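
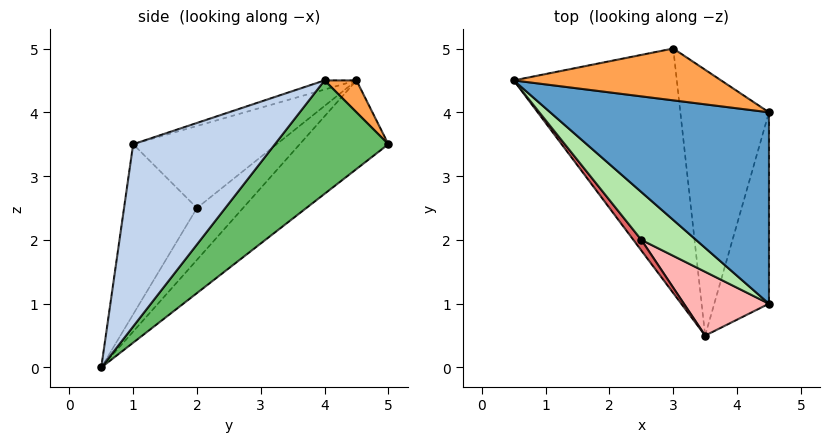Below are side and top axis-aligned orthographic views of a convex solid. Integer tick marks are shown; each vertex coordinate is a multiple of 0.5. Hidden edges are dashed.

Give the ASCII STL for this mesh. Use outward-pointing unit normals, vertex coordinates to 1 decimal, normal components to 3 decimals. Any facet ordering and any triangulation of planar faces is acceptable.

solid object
 facet normal -0.039 -0.316 0.948
  outer loop
   vertex 4.5 4.0 4.5
   vertex 0.5 4.5 4.5
   vertex 4.5 1.0 3.5
  endloop
 endfacet
 facet normal 0.953 0.095 -0.286
  outer loop
   vertex 3.5 0.5 0.0
   vertex 4.5 4.0 4.5
   vertex 4.5 1.0 3.5
  endloop
 endfacet
 facet normal 0.097 0.772 0.628
  outer loop
   vertex 3.0 5.0 3.5
   vertex 0.5 4.5 4.5
   vertex 4.5 4.0 4.5
  endloop
 endfacet
 facet normal -0.404 0.533 -0.743
  outer loop
   vertex 3.0 5.0 3.5
   vertex 3.5 0.5 0.0
   vertex 0.5 4.5 4.5
  endloop
 endfacet
 facet normal 0.686 0.493 -0.536
  outer loop
   vertex 3.0 5.0 3.5
   vertex 4.5 4.0 4.5
   vertex 3.5 0.5 0.0
  endloop
 endfacet
 facet normal -0.557 -0.743 0.371
  outer loop
   vertex 2.5 2.0 2.5
   vertex 4.5 1.0 3.5
   vertex 0.5 4.5 4.5
  endloop
 endfacet
 facet normal -0.730 -0.674 0.112
  outer loop
   vertex 2.5 2.0 2.5
   vertex 0.5 4.5 4.5
   vertex 3.5 0.5 0.0
  endloop
 endfacet
 facet normal -0.535 -0.802 0.267
  outer loop
   vertex 2.5 2.0 2.5
   vertex 3.5 0.5 0.0
   vertex 4.5 1.0 3.5
  endloop
 endfacet
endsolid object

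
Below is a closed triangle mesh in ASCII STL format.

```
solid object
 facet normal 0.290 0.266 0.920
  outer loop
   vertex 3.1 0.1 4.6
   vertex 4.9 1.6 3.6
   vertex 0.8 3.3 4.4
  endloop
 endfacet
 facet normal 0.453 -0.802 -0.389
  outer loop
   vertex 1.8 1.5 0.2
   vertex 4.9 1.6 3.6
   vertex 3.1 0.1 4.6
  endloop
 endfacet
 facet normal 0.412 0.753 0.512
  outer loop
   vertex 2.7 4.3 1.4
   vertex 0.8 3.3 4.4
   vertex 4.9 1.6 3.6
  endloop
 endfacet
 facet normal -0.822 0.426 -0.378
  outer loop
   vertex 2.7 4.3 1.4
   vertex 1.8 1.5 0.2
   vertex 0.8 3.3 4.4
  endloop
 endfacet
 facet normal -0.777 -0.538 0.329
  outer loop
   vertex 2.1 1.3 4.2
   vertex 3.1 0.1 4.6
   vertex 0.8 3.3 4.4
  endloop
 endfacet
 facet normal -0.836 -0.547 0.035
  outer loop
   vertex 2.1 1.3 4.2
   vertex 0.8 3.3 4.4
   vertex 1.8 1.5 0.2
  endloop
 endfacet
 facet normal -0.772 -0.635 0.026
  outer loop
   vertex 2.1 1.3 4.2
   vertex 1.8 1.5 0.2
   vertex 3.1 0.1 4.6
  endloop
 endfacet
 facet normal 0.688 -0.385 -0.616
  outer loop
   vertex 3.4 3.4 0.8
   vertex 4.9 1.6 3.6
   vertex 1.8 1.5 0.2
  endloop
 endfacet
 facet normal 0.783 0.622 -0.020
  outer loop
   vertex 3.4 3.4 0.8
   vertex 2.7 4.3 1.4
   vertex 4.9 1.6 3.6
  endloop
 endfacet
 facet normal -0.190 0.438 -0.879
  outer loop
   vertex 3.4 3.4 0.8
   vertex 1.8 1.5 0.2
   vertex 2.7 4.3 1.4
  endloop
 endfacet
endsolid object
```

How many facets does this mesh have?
10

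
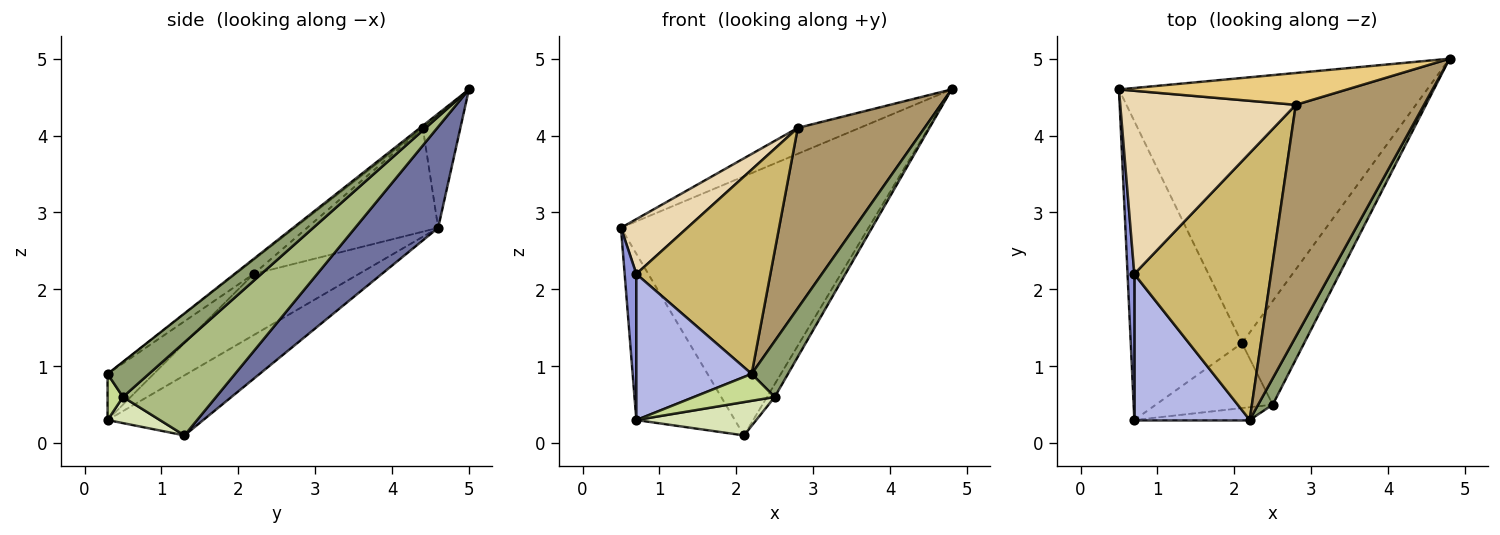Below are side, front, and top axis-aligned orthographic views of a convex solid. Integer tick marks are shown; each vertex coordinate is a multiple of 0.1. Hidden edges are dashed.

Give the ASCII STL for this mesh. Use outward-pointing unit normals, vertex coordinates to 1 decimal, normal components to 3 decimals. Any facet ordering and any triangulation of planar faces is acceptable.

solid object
 facet normal 0.228 0.680 -0.696
  outer loop
   vertex 2.1 1.3 0.1
   vertex 0.5 4.6 2.8
   vertex 4.8 5.0 4.6
  endloop
 endfacet
 facet normal -0.427 0.440 -0.790
  outer loop
   vertex 0.7 0.3 0.3
   vertex 0.5 4.6 2.8
   vertex 2.1 1.3 0.1
  endloop
 endfacet
 facet normal -0.988 -0.110 0.110
  outer loop
   vertex 0.7 2.2 2.2
   vertex 0.5 4.6 2.8
   vertex 0.7 0.3 0.3
  endloop
 endfacet
 facet normal -0.272 -0.680 0.680
  outer loop
   vertex 0.7 2.2 2.2
   vertex 0.7 0.3 0.3
   vertex 2.2 0.3 0.9
  endloop
 endfacet
 facet normal 0.717 -0.630 0.297
  outer loop
   vertex 2.5 0.5 0.6
   vertex 4.8 5.0 4.6
   vertex 2.2 0.3 0.9
  endloop
 endfacet
 facet normal 0.830 0.069 -0.554
  outer loop
   vertex 2.5 0.5 0.6
   vertex 2.1 1.3 0.1
   vertex 4.8 5.0 4.6
  endloop
 endfacet
 facet normal 0.169 -0.890 -0.424
  outer loop
   vertex 2.5 0.5 0.6
   vertex 2.2 0.3 0.9
   vertex 0.7 0.3 0.3
  endloop
 endfacet
 facet normal 0.195 -0.448 -0.873
  outer loop
   vertex 2.5 0.5 0.6
   vertex 0.7 0.3 0.3
   vertex 2.1 1.3 0.1
  endloop
 endfacet
 facet normal -0.013 -0.614 0.789
  outer loop
   vertex 2.8 4.4 4.1
   vertex 2.2 0.3 0.9
   vertex 4.8 5.0 4.6
  endloop
 endfacet
 facet normal -0.081 -0.606 0.791
  outer loop
   vertex 2.8 4.4 4.1
   vertex 0.7 2.2 2.2
   vertex 2.2 0.3 0.9
  endloop
 endfacet
 facet normal -0.358 0.590 0.724
  outer loop
   vertex 2.8 4.4 4.1
   vertex 4.8 5.0 4.6
   vertex 0.5 4.6 2.8
  endloop
 endfacet
 facet normal -0.493 -0.249 0.834
  outer loop
   vertex 2.8 4.4 4.1
   vertex 0.5 4.6 2.8
   vertex 0.7 2.2 2.2
  endloop
 endfacet
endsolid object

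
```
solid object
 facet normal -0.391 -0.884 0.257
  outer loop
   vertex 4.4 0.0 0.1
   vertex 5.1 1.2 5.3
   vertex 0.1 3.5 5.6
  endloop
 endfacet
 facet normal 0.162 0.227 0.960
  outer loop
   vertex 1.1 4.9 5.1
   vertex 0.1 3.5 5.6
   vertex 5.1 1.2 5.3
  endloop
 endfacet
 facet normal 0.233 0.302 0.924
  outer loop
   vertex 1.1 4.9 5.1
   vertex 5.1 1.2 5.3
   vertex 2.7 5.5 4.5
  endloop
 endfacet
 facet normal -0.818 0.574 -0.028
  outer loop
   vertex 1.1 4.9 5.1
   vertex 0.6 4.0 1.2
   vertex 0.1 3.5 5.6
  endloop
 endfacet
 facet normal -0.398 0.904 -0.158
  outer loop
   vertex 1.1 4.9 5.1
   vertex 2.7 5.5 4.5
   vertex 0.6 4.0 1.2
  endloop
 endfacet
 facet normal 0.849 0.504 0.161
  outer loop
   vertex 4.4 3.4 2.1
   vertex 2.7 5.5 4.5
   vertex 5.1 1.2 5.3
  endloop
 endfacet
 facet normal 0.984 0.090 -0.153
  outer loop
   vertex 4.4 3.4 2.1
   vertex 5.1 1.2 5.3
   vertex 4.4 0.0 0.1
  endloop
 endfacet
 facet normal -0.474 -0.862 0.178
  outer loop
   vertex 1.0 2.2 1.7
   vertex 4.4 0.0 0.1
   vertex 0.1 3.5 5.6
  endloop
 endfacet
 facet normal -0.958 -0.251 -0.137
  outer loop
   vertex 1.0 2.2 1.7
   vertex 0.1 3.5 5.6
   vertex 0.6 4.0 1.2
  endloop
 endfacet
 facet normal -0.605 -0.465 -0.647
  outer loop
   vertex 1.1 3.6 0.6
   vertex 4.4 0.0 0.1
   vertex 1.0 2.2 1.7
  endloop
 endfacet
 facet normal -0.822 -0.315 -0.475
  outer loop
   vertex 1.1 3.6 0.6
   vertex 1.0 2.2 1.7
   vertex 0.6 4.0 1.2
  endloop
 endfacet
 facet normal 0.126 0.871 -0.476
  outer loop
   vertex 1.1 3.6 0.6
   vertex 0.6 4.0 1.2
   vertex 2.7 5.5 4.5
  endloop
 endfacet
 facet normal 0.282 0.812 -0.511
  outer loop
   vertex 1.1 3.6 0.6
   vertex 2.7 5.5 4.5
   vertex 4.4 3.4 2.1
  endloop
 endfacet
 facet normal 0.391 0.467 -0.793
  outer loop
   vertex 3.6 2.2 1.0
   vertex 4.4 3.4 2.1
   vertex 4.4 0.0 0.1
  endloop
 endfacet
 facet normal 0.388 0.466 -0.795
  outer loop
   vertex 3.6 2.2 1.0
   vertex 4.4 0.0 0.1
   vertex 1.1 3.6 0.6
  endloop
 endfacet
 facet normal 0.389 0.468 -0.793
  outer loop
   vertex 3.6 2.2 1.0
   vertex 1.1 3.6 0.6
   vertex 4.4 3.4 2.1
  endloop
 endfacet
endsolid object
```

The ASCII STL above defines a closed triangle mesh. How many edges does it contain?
24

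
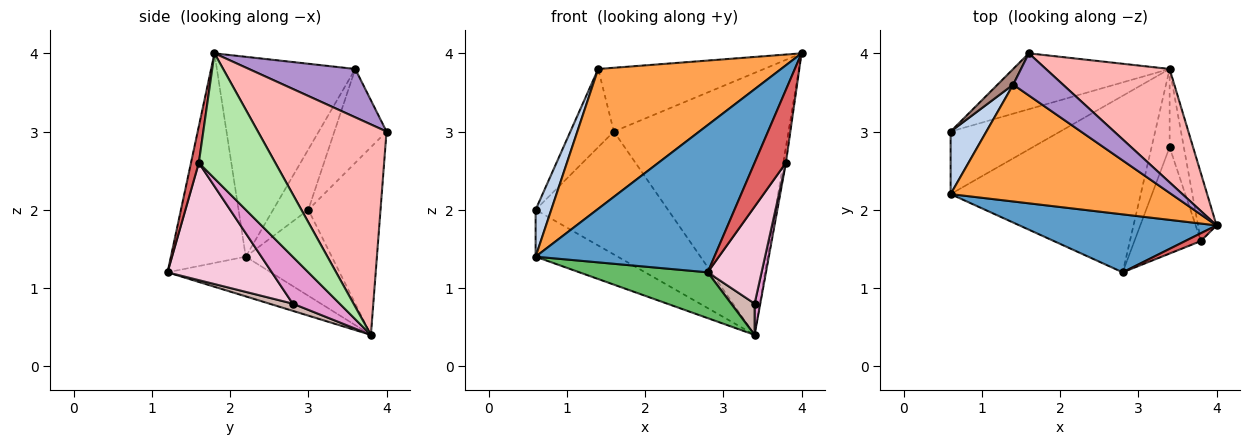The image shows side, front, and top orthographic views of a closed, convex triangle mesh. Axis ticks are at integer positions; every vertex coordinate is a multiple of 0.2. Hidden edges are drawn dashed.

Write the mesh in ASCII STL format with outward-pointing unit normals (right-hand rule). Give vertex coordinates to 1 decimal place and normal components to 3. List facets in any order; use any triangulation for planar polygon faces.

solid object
 facet normal -0.363 -0.867 0.341
  outer loop
   vertex 0.6 2.2 1.4
   vertex 2.8 1.2 1.2
   vertex 4.0 1.8 4.0
  endloop
 endfacet
 facet normal -0.804 -0.357 0.476
  outer loop
   vertex 0.6 2.2 1.4
   vertex 1.4 3.6 3.8
   vertex 0.6 3.0 2.0
  endloop
 endfacet
 facet normal -0.502 -0.664 0.554
  outer loop
   vertex 0.6 2.2 1.4
   vertex 4.0 1.8 4.0
   vertex 1.4 3.6 3.8
  endloop
 endfacet
 facet normal -0.532 0.508 -0.677
  outer loop
   vertex 0.6 2.2 1.4
   vertex 0.6 3.0 2.0
   vertex 3.4 3.8 0.4
  endloop
 endfacet
 facet normal -0.198 -0.246 -0.949
  outer loop
   vertex 0.6 2.2 1.4
   vertex 3.4 3.8 0.4
   vertex 2.8 1.2 1.2
  endloop
 endfacet
 facet normal 0.989 0.034 -0.146
  outer loop
   vertex 3.8 1.6 2.6
   vertex 3.4 3.8 0.4
   vertex 4.0 1.8 4.0
  endloop
 endfacet
 facet normal 0.241 -0.965 0.103
  outer loop
   vertex 3.8 1.6 2.6
   vertex 4.0 1.8 4.0
   vertex 2.8 1.2 1.2
  endloop
 endfacet
 facet normal 0.560 0.760 0.329
  outer loop
   vertex 1.6 4.0 3.0
   vertex 4.0 1.8 4.0
   vertex 3.4 3.8 0.4
  endloop
 endfacet
 facet normal 0.472 0.736 0.486
  outer loop
   vertex 1.6 4.0 3.0
   vertex 1.4 3.6 3.8
   vertex 4.0 1.8 4.0
  endloop
 endfacet
 facet normal -0.445 0.815 -0.371
  outer loop
   vertex 1.6 4.0 3.0
   vertex 3.4 3.8 0.4
   vertex 0.6 3.0 2.0
  endloop
 endfacet
 facet normal -0.762 0.635 0.127
  outer loop
   vertex 1.6 4.0 3.0
   vertex 0.6 3.0 2.0
   vertex 1.4 3.6 3.8
  endloop
 endfacet
 facet normal 0.348 -0.348 -0.870
  outer loop
   vertex 3.4 2.8 0.8
   vertex 2.8 1.2 1.2
   vertex 3.4 3.8 0.4
  endloop
 endfacet
 facet normal 0.951 -0.115 -0.288
  outer loop
   vertex 3.4 2.8 0.8
   vertex 3.4 3.8 0.4
   vertex 3.8 1.6 2.6
  endloop
 endfacet
 facet normal 0.794 -0.410 -0.450
  outer loop
   vertex 3.4 2.8 0.8
   vertex 3.8 1.6 2.6
   vertex 2.8 1.2 1.2
  endloop
 endfacet
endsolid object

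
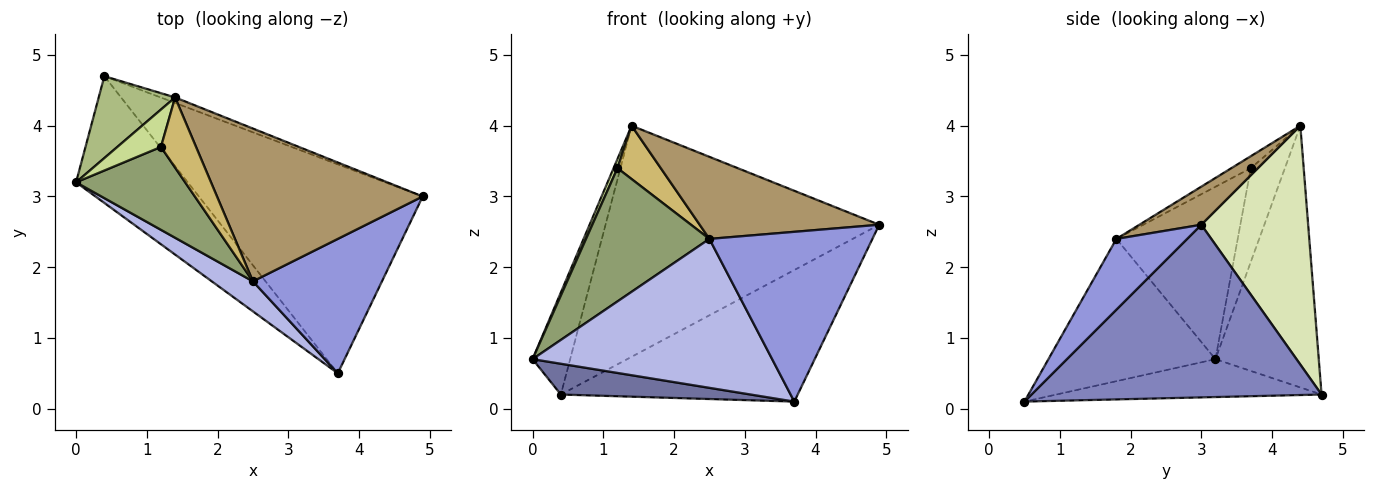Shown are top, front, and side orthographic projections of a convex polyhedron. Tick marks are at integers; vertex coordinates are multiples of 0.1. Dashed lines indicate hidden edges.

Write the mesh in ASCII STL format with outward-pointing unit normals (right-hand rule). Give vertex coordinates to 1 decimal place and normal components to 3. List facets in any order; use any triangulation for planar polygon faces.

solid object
 facet normal -0.313 -0.224 -0.923
  outer loop
   vertex 0.4 4.7 0.2
   vertex 3.7 0.5 0.1
   vertex 0.0 3.2 0.7
  endloop
 endfacet
 facet normal 0.547 0.446 -0.709
  outer loop
   vertex 0.4 4.7 0.2
   vertex 4.9 3.0 2.6
   vertex 3.7 0.5 0.1
  endloop
 endfacet
 facet normal 0.322 -0.742 0.588
  outer loop
   vertex 2.5 1.8 2.4
   vertex 3.7 0.5 0.1
   vertex 4.9 3.0 2.6
  endloop
 endfacet
 facet normal -0.564 -0.809 0.163
  outer loop
   vertex 2.5 1.8 2.4
   vertex 0.0 3.2 0.7
   vertex 3.7 0.5 0.1
  endloop
 endfacet
 facet normal -0.641 -0.652 0.406
  outer loop
   vertex 2.5 1.8 2.4
   vertex 1.2 3.7 3.4
   vertex 0.0 3.2 0.7
  endloop
 endfacet
 facet normal -0.906 0.330 0.265
  outer loop
   vertex 1.4 4.4 4.0
   vertex 0.4 4.7 0.2
   vertex 0.0 3.2 0.7
  endloop
 endfacet
 facet normal -0.902 -0.102 0.420
  outer loop
   vertex 1.4 4.4 4.0
   vertex 0.0 3.2 0.7
   vertex 1.2 3.7 3.4
  endloop
 endfacet
 facet normal 0.364 0.931 -0.022
  outer loop
   vertex 1.4 4.4 4.0
   vertex 4.9 3.0 2.6
   vertex 0.4 4.7 0.2
  endloop
 endfacet
 facet normal 0.161 -0.467 0.869
  outer loop
   vertex 1.4 4.4 4.0
   vertex 2.5 1.8 2.4
   vertex 4.9 3.0 2.6
  endloop
 endfacet
 facet normal -0.262 -0.584 0.768
  outer loop
   vertex 1.4 4.4 4.0
   vertex 1.2 3.7 3.4
   vertex 2.5 1.8 2.4
  endloop
 endfacet
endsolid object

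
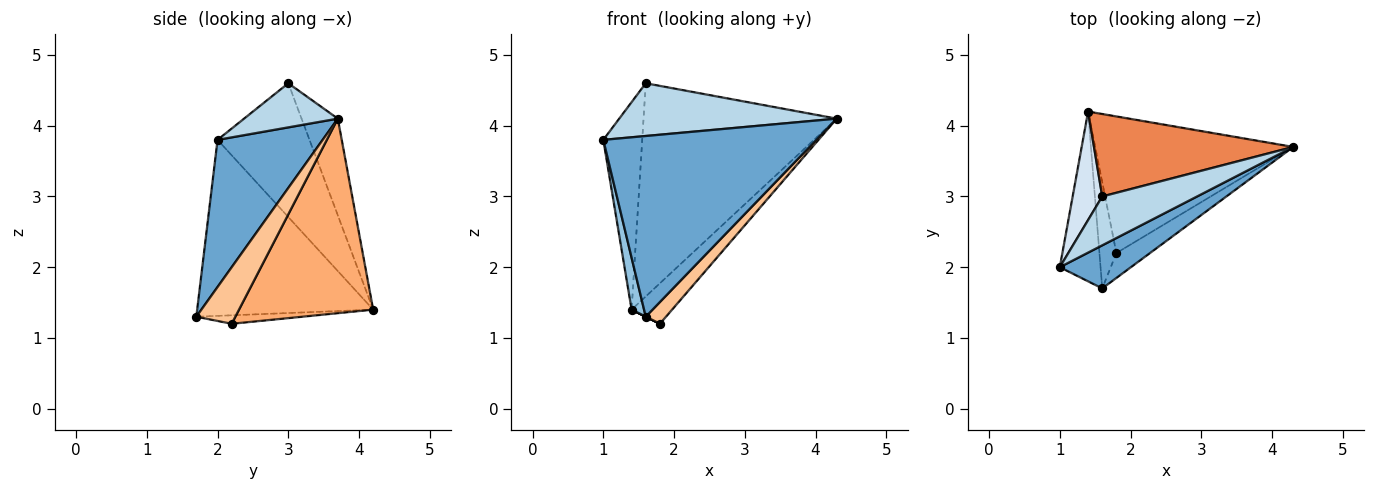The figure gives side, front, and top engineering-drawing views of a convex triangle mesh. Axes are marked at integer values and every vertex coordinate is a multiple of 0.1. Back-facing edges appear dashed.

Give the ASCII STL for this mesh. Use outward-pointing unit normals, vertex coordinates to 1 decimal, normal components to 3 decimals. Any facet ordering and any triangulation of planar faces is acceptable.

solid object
 facet normal 0.433 -0.877 0.209
  outer loop
   vertex 1.6 1.7 1.3
   vertex 4.3 3.7 4.1
   vertex 1.0 2.0 3.8
  endloop
 endfacet
 facet normal -0.972 -0.069 -0.225
  outer loop
   vertex 1.6 1.7 1.3
   vertex 1.0 2.0 3.8
   vertex 1.4 4.2 1.4
  endloop
 endfacet
 facet normal 0.301 -0.699 0.648
  outer loop
   vertex 1.6 3.0 4.6
   vertex 1.0 2.0 3.8
   vertex 4.3 3.7 4.1
  endloop
 endfacet
 facet normal -0.902 0.382 0.200
  outer loop
   vertex 1.6 3.0 4.6
   vertex 1.4 4.2 1.4
   vertex 1.0 2.0 3.8
  endloop
 endfacet
 facet normal -0.172 0.919 0.355
  outer loop
   vertex 1.6 3.0 4.6
   vertex 4.3 3.7 4.1
   vertex 1.4 4.2 1.4
  endloop
 endfacet
 facet normal 0.686 0.207 -0.698
  outer loop
   vertex 1.8 2.2 1.2
   vertex 1.4 4.2 1.4
   vertex 4.3 3.7 4.1
  endloop
 endfacet
 facet normal 0.785 -0.407 -0.466
  outer loop
   vertex 1.8 2.2 1.2
   vertex 4.3 3.7 4.1
   vertex 1.6 1.7 1.3
  endloop
 endfacet
 facet normal -0.447 0.000 -0.894
  outer loop
   vertex 1.8 2.2 1.2
   vertex 1.6 1.7 1.3
   vertex 1.4 4.2 1.4
  endloop
 endfacet
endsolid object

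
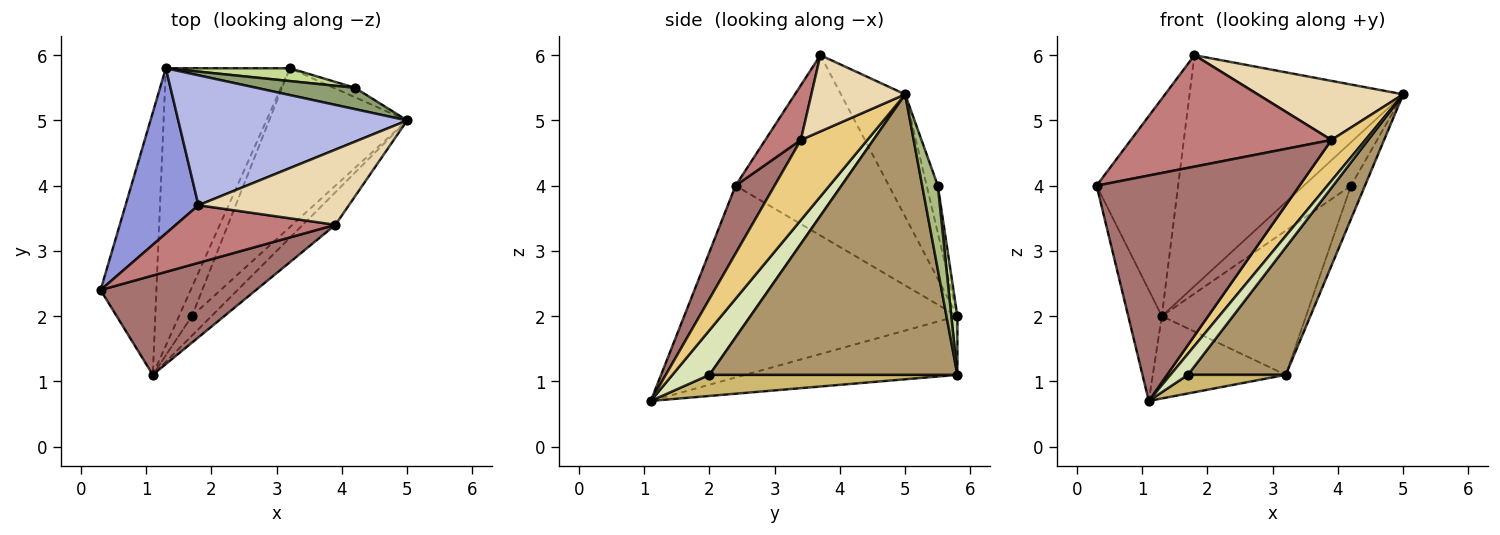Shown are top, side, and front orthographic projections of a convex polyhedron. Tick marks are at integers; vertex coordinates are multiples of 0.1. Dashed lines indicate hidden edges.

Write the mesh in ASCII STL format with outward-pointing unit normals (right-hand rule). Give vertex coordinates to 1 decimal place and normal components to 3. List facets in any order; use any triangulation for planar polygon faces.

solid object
 facet normal -0.954 0.117 -0.277
  outer loop
   vertex 1.1 1.1 0.7
   vertex 0.3 2.4 4.0
   vertex 1.3 5.8 2.0
  endloop
 endfacet
 facet normal -0.413 0.259 -0.873
  outer loop
   vertex 3.2 5.8 1.1
   vertex 1.1 1.1 0.7
   vertex 1.3 5.8 2.0
  endloop
 endfacet
 facet normal -0.832 0.442 0.336
  outer loop
   vertex 1.8 3.7 6.0
   vertex 1.3 5.8 2.0
   vertex 0.3 2.4 4.0
  endloop
 endfacet
 facet normal -0.254 0.843 0.474
  outer loop
   vertex 1.8 3.7 6.0
   vertex 5.0 5.0 5.4
   vertex 1.3 5.8 2.0
  endloop
 endfacet
 facet normal -0.207 0.878 0.432
  outer loop
   vertex 4.2 5.5 4.0
   vertex 1.3 5.8 2.0
   vertex 5.0 5.0 5.4
  endloop
 endfacet
 facet normal 0.733 0.655 -0.185
  outer loop
   vertex 4.2 5.5 4.0
   vertex 5.0 5.0 5.4
   vertex 3.2 5.8 1.1
  endloop
 endfacet
 facet normal 0.042 0.995 0.088
  outer loop
   vertex 4.2 5.5 4.0
   vertex 3.2 5.8 1.1
   vertex 1.3 5.8 2.0
  endloop
 endfacet
 facet normal 0.841 -0.397 -0.368
  outer loop
   vertex 1.7 2.0 1.1
   vertex 5.0 5.0 5.4
   vertex 1.1 1.1 0.7
  endloop
 endfacet
 facet normal 0.846 -0.334 -0.416
  outer loop
   vertex 1.7 2.0 1.1
   vertex 3.2 5.8 1.1
   vertex 5.0 5.0 5.4
  endloop
 endfacet
 facet normal 0.808 -0.319 -0.495
  outer loop
   vertex 1.7 2.0 1.1
   vertex 1.1 1.1 0.7
   vertex 3.2 5.8 1.1
  endloop
 endfacet
 facet normal 0.838 -0.427 -0.341
  outer loop
   vertex 3.9 3.4 4.7
   vertex 1.1 1.1 0.7
   vertex 5.0 5.0 5.4
  endloop
 endfacet
 facet normal 0.370 -0.574 0.730
  outer loop
   vertex 3.9 3.4 4.7
   vertex 5.0 5.0 5.4
   vertex 1.8 3.7 6.0
  endloop
 endfacet
 facet normal 0.173 -0.901 0.397
  outer loop
   vertex 3.9 3.4 4.7
   vertex 0.3 2.4 4.0
   vertex 1.1 1.1 0.7
  endloop
 endfacet
 facet normal 0.156 -0.877 0.454
  outer loop
   vertex 3.9 3.4 4.7
   vertex 1.8 3.7 6.0
   vertex 0.3 2.4 4.0
  endloop
 endfacet
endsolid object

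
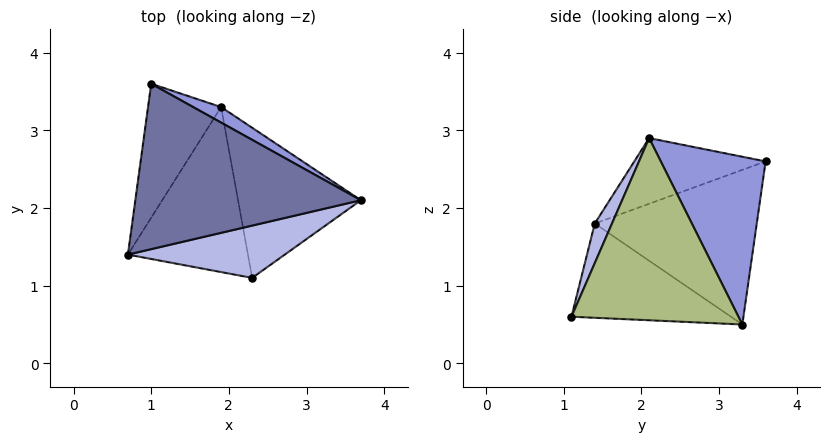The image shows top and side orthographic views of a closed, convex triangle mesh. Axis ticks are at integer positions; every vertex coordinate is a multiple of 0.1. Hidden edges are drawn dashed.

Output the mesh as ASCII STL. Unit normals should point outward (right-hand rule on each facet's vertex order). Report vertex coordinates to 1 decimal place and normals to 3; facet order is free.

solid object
 facet normal -0.267 -0.297 0.917
  outer loop
   vertex 1.0 3.6 2.6
   vertex 0.7 1.4 1.8
   vertex 3.7 2.1 2.9
  endloop
 endfacet
 facet normal -0.871 0.268 -0.412
  outer loop
   vertex 1.9 3.3 0.5
   vertex 0.7 1.4 1.8
   vertex 1.0 3.6 2.6
  endloop
 endfacet
 facet normal 0.477 0.875 0.080
  outer loop
   vertex 1.9 3.3 0.5
   vertex 1.0 3.6 2.6
   vertex 3.7 2.1 2.9
  endloop
 endfacet
 facet normal 0.089 -0.932 0.351
  outer loop
   vertex 2.3 1.1 0.6
   vertex 3.7 2.1 2.9
   vertex 0.7 1.4 1.8
  endloop
 endfacet
 facet normal -0.611 -0.146 -0.778
  outer loop
   vertex 2.3 1.1 0.6
   vertex 0.7 1.4 1.8
   vertex 1.9 3.3 0.5
  endloop
 endfacet
 facet normal 0.823 0.124 -0.555
  outer loop
   vertex 2.3 1.1 0.6
   vertex 1.9 3.3 0.5
   vertex 3.7 2.1 2.9
  endloop
 endfacet
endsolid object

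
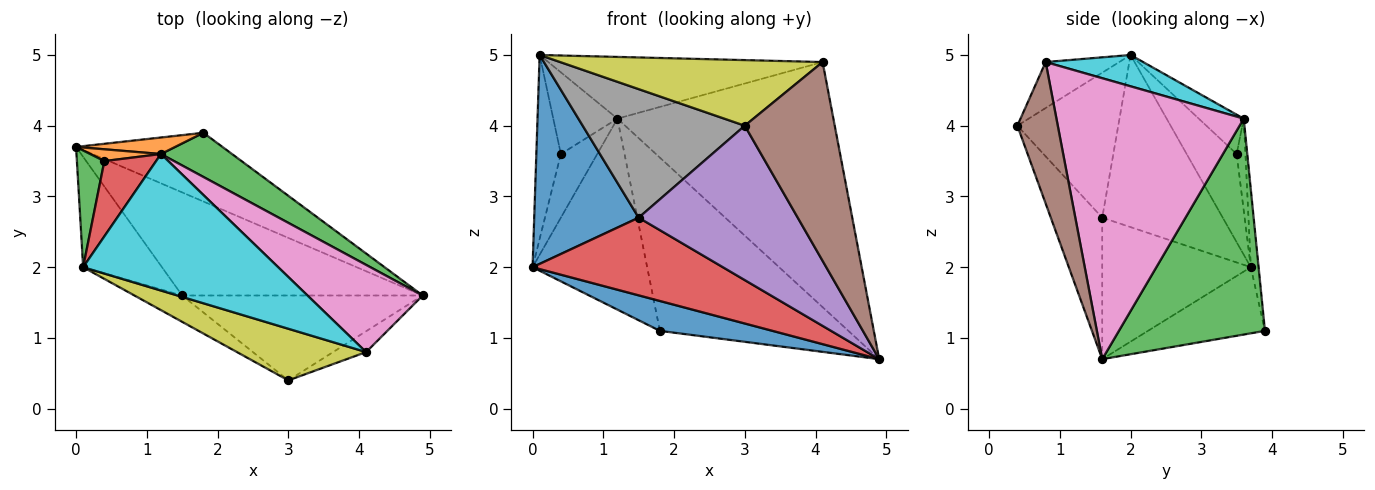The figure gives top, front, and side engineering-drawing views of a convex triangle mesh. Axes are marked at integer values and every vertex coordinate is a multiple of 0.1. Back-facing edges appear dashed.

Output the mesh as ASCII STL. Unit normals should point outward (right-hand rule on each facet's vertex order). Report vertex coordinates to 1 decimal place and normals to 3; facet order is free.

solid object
 facet normal -0.383 -0.368 -0.847
  outer loop
   vertex 1.8 3.9 1.1
   vertex 4.9 1.6 0.7
   vertex 0.0 3.7 2.0
  endloop
 endfacet
 facet normal -0.067 0.994 0.086
  outer loop
   vertex 1.2 3.6 4.1
   vertex 1.8 3.9 1.1
   vertex 0.0 3.7 2.0
  endloop
 endfacet
 facet normal 0.600 0.775 0.198
  outer loop
   vertex 1.2 3.6 4.1
   vertex 4.9 1.6 0.7
   vertex 1.8 3.9 1.1
  endloop
 endfacet
 facet normal -0.425 -0.545 -0.723
  outer loop
   vertex 1.5 1.6 2.7
   vertex 0.0 3.7 2.0
   vertex 4.9 1.6 0.7
  endloop
 endfacet
 facet normal -0.273 -0.843 -0.464
  outer loop
   vertex 1.5 1.6 2.7
   vertex 4.9 1.6 0.7
   vertex 3.0 0.4 4.0
  endloop
 endfacet
 facet normal 0.408 -0.908 -0.095
  outer loop
   vertex 4.1 0.8 4.9
   vertex 3.0 0.4 4.0
   vertex 4.9 1.6 0.7
  endloop
 endfacet
 facet normal 0.633 0.730 0.259
  outer loop
   vertex 4.1 0.8 4.9
   vertex 4.9 1.6 0.7
   vertex 1.2 3.6 4.1
  endloop
 endfacet
 facet normal -0.521 -0.836 -0.171
  outer loop
   vertex 0.1 2.0 5.0
   vertex 1.5 1.6 2.7
   vertex 3.0 0.4 4.0
  endloop
 endfacet
 facet normal -0.215 -0.767 0.604
  outer loop
   vertex 0.1 2.0 5.0
   vertex 3.0 0.4 4.0
   vertex 4.1 0.8 4.9
  endloop
 endfacet
 facet normal 0.145 0.408 0.902
  outer loop
   vertex 0.1 2.0 5.0
   vertex 4.1 0.8 4.9
   vertex 1.2 3.6 4.1
  endloop
 endfacet
 facet normal -0.714 -0.619 -0.327
  outer loop
   vertex 0.1 2.0 5.0
   vertex 0.0 3.7 2.0
   vertex 1.5 1.6 2.7
  endloop
 endfacet
 facet normal -0.230 0.957 0.177
  outer loop
   vertex 0.4 3.5 3.6
   vertex 1.2 3.6 4.1
   vertex 0.0 3.7 2.0
  endloop
 endfacet
 facet normal -0.865 0.424 0.269
  outer loop
   vertex 0.4 3.5 3.6
   vertex 0.0 3.7 2.0
   vertex 0.1 2.0 5.0
  endloop
 endfacet
 facet normal -0.458 0.654 0.602
  outer loop
   vertex 0.4 3.5 3.6
   vertex 0.1 2.0 5.0
   vertex 1.2 3.6 4.1
  endloop
 endfacet
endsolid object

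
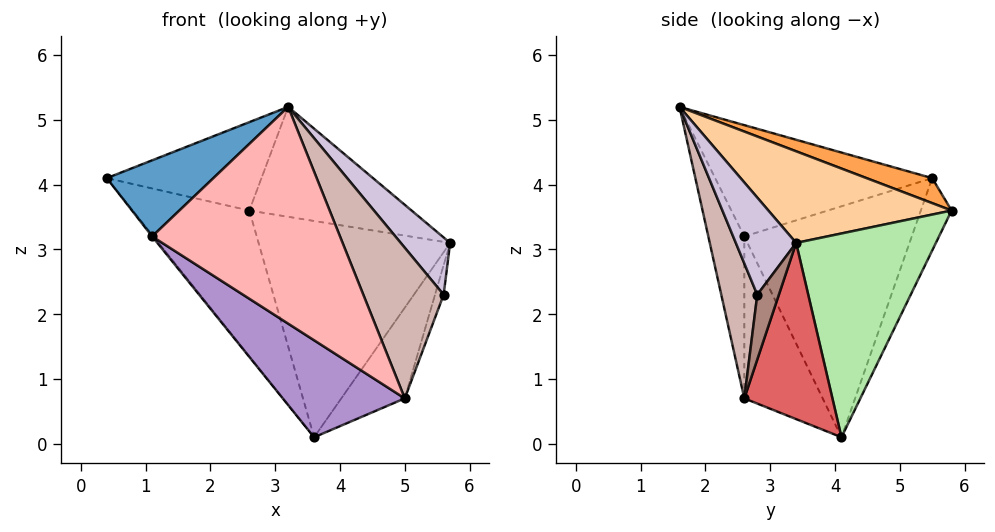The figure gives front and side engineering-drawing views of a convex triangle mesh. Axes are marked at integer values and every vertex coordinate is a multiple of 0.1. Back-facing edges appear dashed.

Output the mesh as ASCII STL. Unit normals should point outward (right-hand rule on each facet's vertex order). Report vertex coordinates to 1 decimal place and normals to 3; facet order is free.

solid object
 facet normal -0.728 -0.357 0.585
  outer loop
   vertex 1.1 2.6 3.2
   vertex 3.2 1.6 5.2
   vertex 0.4 5.5 4.1
  endloop
 endfacet
 facet normal -0.780 0.006 -0.626
  outer loop
   vertex 1.1 2.6 3.2
   vertex 0.4 5.5 4.1
   vertex 3.6 4.1 0.1
  endloop
 endfacet
 facet normal 0.157 0.371 0.915
  outer loop
   vertex 2.6 5.8 3.6
   vertex 0.4 5.5 4.1
   vertex 3.2 1.6 5.2
  endloop
 endfacet
 facet normal 0.423 0.375 0.825
  outer loop
   vertex 2.6 5.8 3.6
   vertex 3.2 1.6 5.2
   vertex 5.7 3.4 3.1
  endloop
 endfacet
 facet normal -0.224 0.850 -0.477
  outer loop
   vertex 2.6 5.8 3.6
   vertex 3.6 4.1 0.1
   vertex 0.4 5.5 4.1
  endloop
 endfacet
 facet normal 0.575 0.788 -0.219
  outer loop
   vertex 2.6 5.8 3.6
   vertex 5.7 3.4 3.1
   vertex 3.6 4.1 0.1
  endloop
 endfacet
 facet normal 0.745 0.537 -0.396
  outer loop
   vertex 5.0 2.6 0.7
   vertex 3.6 4.1 0.1
   vertex 5.7 3.4 3.1
  endloop
 endfacet
 facet normal -0.181 -0.942 -0.282
  outer loop
   vertex 5.0 2.6 0.7
   vertex 3.2 1.6 5.2
   vertex 1.1 2.6 3.2
  endloop
 endfacet
 facet normal -0.413 -0.643 -0.644
  outer loop
   vertex 5.0 2.6 0.7
   vertex 1.1 2.6 3.2
   vertex 3.6 4.1 0.1
  endloop
 endfacet
 facet normal 0.724 -0.592 0.354
  outer loop
   vertex 5.6 2.8 2.3
   vertex 5.7 3.4 3.1
   vertex 3.2 1.6 5.2
  endloop
 endfacet
 facet normal 0.864 0.345 -0.367
  outer loop
   vertex 5.6 2.8 2.3
   vertex 5.0 2.6 0.7
   vertex 5.7 3.4 3.1
  endloop
 endfacet
 facet normal 0.409 -0.912 -0.039
  outer loop
   vertex 5.6 2.8 2.3
   vertex 3.2 1.6 5.2
   vertex 5.0 2.6 0.7
  endloop
 endfacet
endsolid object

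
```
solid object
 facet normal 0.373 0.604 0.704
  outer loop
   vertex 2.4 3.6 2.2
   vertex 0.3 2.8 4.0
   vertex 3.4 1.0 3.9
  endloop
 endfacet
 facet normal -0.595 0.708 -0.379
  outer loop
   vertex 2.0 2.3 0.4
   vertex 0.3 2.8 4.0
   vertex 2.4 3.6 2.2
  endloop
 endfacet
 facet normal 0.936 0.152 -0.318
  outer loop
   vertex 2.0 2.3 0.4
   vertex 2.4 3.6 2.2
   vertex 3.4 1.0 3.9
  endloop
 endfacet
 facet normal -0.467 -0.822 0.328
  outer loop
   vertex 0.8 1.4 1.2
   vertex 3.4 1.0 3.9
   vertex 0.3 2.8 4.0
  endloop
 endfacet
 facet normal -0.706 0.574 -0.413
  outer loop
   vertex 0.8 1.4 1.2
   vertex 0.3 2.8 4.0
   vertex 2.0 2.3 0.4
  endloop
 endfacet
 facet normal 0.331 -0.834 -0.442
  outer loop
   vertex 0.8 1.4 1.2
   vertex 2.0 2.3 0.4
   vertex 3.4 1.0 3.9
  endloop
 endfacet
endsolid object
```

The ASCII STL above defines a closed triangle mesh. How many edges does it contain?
9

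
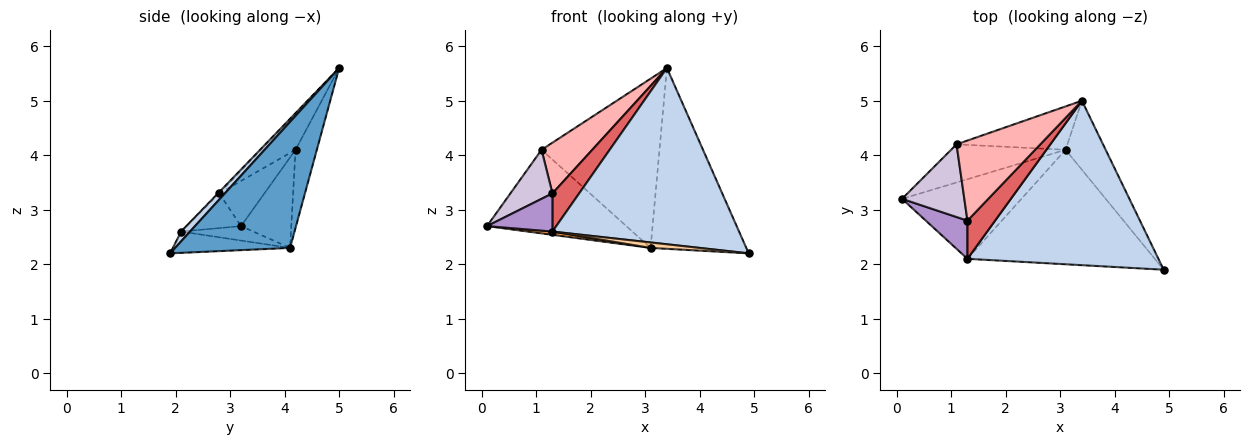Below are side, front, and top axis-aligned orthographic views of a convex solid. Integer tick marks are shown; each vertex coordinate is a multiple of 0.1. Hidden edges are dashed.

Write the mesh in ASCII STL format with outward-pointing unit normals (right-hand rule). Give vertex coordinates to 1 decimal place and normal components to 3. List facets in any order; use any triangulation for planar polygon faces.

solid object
 facet normal 0.747 0.622 -0.237
  outer loop
   vertex 3.1 4.1 2.3
   vertex 3.4 5.0 5.6
   vertex 4.9 1.9 2.2
  endloop
 endfacet
 facet normal 0.035 -0.731 0.682
  outer loop
   vertex 1.3 2.1 2.6
   vertex 4.9 1.9 2.2
   vertex 3.4 5.0 5.6
  endloop
 endfacet
 facet normal -0.120 -0.041 -0.992
  outer loop
   vertex 1.3 2.1 2.6
   vertex 0.1 3.2 2.7
   vertex 3.1 4.1 2.3
  endloop
 endfacet
 facet normal -0.113 -0.047 -0.992
  outer loop
   vertex 1.3 2.1 2.6
   vertex 3.1 4.1 2.3
   vertex 4.9 1.9 2.2
  endloop
 endfacet
 facet normal -0.312 0.864 -0.395
  outer loop
   vertex 1.1 4.2 4.1
   vertex 3.1 4.1 2.3
   vertex 0.1 3.2 2.7
  endloop
 endfacet
 facet normal -0.172 0.954 -0.245
  outer loop
   vertex 1.1 4.2 4.1
   vertex 3.4 5.0 5.6
   vertex 3.1 4.1 2.3
  endloop
 endfacet
 facet normal -0.034 -0.707 0.707
  outer loop
   vertex 1.3 2.8 3.3
   vertex 1.3 2.1 2.6
   vertex 3.4 5.0 5.6
  endloop
 endfacet
 facet normal -0.343 -0.503 0.794
  outer loop
   vertex 1.3 2.8 3.3
   vertex 3.4 5.0 5.6
   vertex 1.1 4.2 4.1
  endloop
 endfacet
 facet normal -0.508 -0.609 0.609
  outer loop
   vertex 1.3 2.8 3.3
   vertex 0.1 3.2 2.7
   vertex 1.3 2.1 2.6
  endloop
 endfacet
 facet normal -0.515 -0.480 0.710
  outer loop
   vertex 1.3 2.8 3.3
   vertex 1.1 4.2 4.1
   vertex 0.1 3.2 2.7
  endloop
 endfacet
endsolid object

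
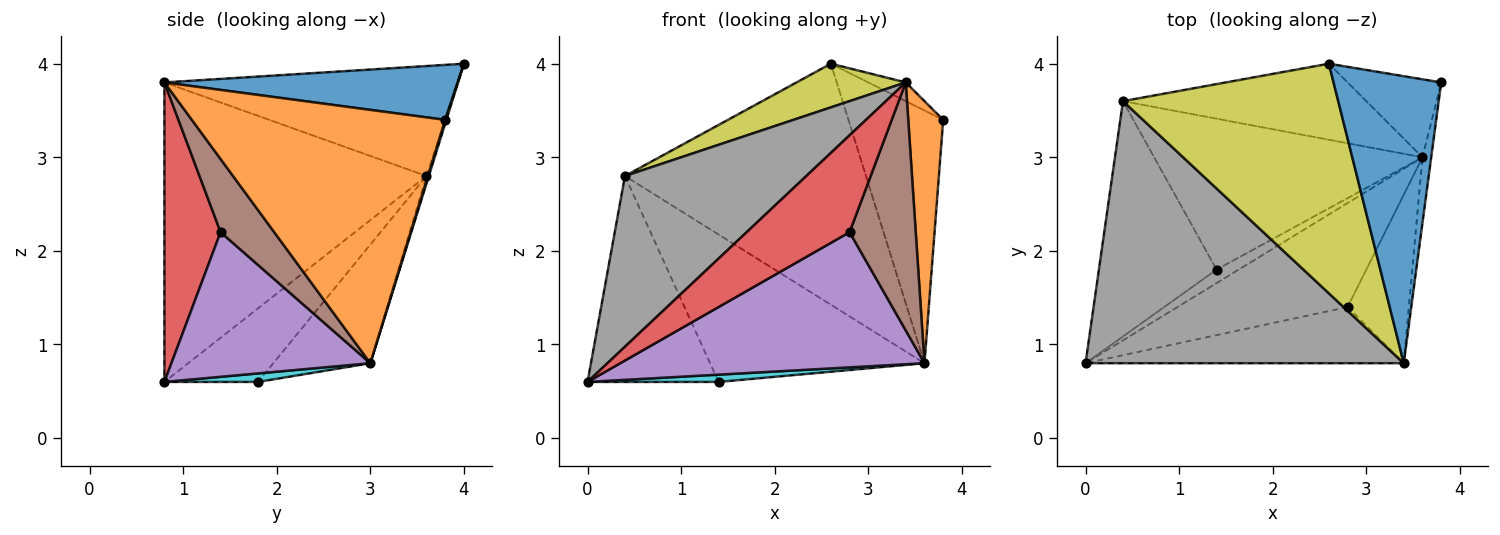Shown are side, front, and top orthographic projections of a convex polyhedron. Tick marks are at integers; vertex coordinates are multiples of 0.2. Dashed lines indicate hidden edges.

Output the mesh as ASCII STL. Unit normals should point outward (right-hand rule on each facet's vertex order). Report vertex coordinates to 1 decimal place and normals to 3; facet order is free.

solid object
 facet normal 0.454 0.058 0.889
  outer loop
   vertex 2.6 4.0 4.0
   vertex 3.4 0.8 3.8
   vertex 3.8 3.8 3.4
  endloop
 endfacet
 facet normal 0.990 -0.137 -0.034
  outer loop
   vertex 3.6 3.0 0.8
   vertex 3.8 3.8 3.4
   vertex 3.4 0.8 3.8
  endloop
 endfacet
 facet normal 0.012 0.955 -0.295
  outer loop
   vertex 3.6 3.0 0.8
   vertex 2.6 4.0 4.0
   vertex 3.8 3.8 3.4
  endloop
 endfacet
 facet normal 0.427 -0.782 -0.453
  outer loop
   vertex 2.8 1.4 2.2
   vertex 3.4 0.8 3.8
   vertex 0.0 0.8 0.6
  endloop
 endfacet
 facet normal 0.460 -0.704 -0.541
  outer loop
   vertex 2.8 1.4 2.2
   vertex 0.0 0.8 0.6
   vertex 3.6 3.0 0.8
  endloop
 endfacet
 facet normal 0.557 -0.687 -0.467
  outer loop
   vertex 2.8 1.4 2.2
   vertex 3.6 3.0 0.8
   vertex 3.4 0.8 3.8
  endloop
 endfacet
 facet normal -0.009 0.954 -0.301
  outer loop
   vertex 0.4 3.6 2.8
   vertex 2.6 4.0 4.0
   vertex 3.6 3.0 0.8
  endloop
 endfacet
 facet normal -0.619 -0.429 0.658
  outer loop
   vertex 0.4 3.6 2.8
   vertex 0.0 0.8 0.6
   vertex 3.4 0.8 3.8
  endloop
 endfacet
 facet normal -0.449 -0.167 0.878
  outer loop
   vertex 0.4 3.6 2.8
   vertex 3.4 0.8 3.8
   vertex 2.6 4.0 4.0
  endloop
 endfacet
 facet normal 0.321 -0.449 -0.834
  outer loop
   vertex 1.4 1.8 0.6
   vertex 3.6 3.0 0.8
   vertex 0.0 0.8 0.6
  endloop
 endfacet
 facet normal -0.426 0.596 -0.681
  outer loop
   vertex 1.4 1.8 0.6
   vertex 0.0 0.8 0.6
   vertex 0.4 3.6 2.8
  endloop
 endfacet
 facet normal -0.301 0.666 -0.682
  outer loop
   vertex 1.4 1.8 0.6
   vertex 0.4 3.6 2.8
   vertex 3.6 3.0 0.8
  endloop
 endfacet
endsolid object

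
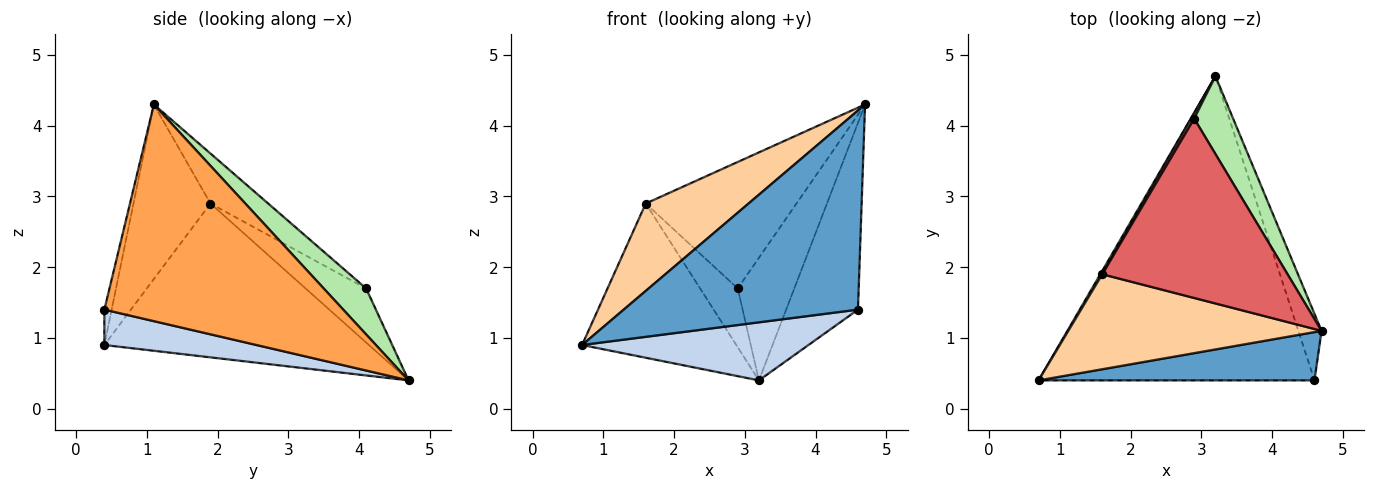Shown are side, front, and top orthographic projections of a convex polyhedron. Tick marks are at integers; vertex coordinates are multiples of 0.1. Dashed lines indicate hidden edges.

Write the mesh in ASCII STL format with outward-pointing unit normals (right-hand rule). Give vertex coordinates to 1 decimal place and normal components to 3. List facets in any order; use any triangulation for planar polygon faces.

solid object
 facet normal -0.030 -0.971 0.236
  outer loop
   vertex 4.6 0.4 1.4
   vertex 4.7 1.1 4.3
   vertex 0.7 0.4 0.9
  endloop
 endfacet
 facet normal 0.125 -0.186 -0.975
  outer loop
   vertex 4.6 0.4 1.4
   vertex 0.7 0.4 0.9
   vertex 3.2 4.7 0.4
  endloop
 endfacet
 facet normal 0.953 0.286 -0.102
  outer loop
   vertex 4.6 0.4 1.4
   vertex 3.2 4.7 0.4
   vertex 4.7 1.1 4.3
  endloop
 endfacet
 facet normal -0.452 -0.604 0.656
  outer loop
   vertex 1.6 1.9 2.9
   vertex 0.7 0.4 0.9
   vertex 4.7 1.1 4.3
  endloop
 endfacet
 facet normal -0.864 0.504 0.011
  outer loop
   vertex 1.6 1.9 2.9
   vertex 3.2 4.7 0.4
   vertex 0.7 0.4 0.9
  endloop
 endfacet
 facet normal 0.535 0.713 0.453
  outer loop
   vertex 2.9 4.1 1.7
   vertex 4.7 1.1 4.3
   vertex 3.2 4.7 0.4
  endloop
 endfacet
 facet normal -0.215 0.563 0.798
  outer loop
   vertex 2.9 4.1 1.7
   vertex 1.6 1.9 2.9
   vertex 4.7 1.1 4.3
  endloop
 endfacet
 facet normal -0.848 0.527 0.048
  outer loop
   vertex 2.9 4.1 1.7
   vertex 3.2 4.7 0.4
   vertex 1.6 1.9 2.9
  endloop
 endfacet
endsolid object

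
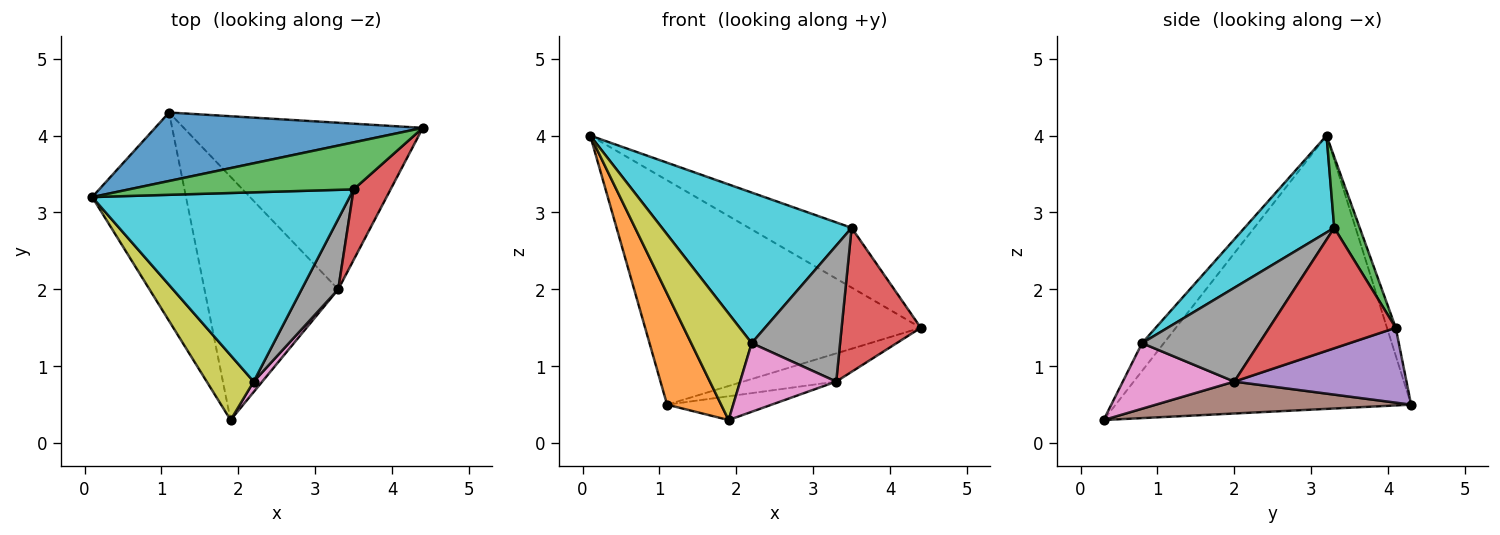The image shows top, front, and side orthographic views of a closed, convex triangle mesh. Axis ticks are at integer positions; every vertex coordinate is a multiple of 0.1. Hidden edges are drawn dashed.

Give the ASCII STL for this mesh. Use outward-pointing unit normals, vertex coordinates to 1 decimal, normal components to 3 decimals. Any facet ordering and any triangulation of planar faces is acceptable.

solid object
 facet normal -0.030 0.956 0.292
  outer loop
   vertex 1.1 4.3 0.5
   vertex 0.1 3.2 4.0
   vertex 4.4 4.1 1.5
  endloop
 endfacet
 facet normal -0.932 -0.170 -0.320
  outer loop
   vertex 1.1 4.3 0.5
   vertex 1.9 0.3 0.3
   vertex 0.1 3.2 4.0
  endloop
 endfacet
 facet normal 0.192 0.771 0.607
  outer loop
   vertex 3.5 3.3 2.8
   vertex 4.4 4.1 1.5
   vertex 0.1 3.2 4.0
  endloop
 endfacet
 facet normal 0.820 -0.514 0.252
  outer loop
   vertex 3.3 2.0 0.8
   vertex 4.4 4.1 1.5
   vertex 3.5 3.3 2.8
  endloop
 endfacet
 facet normal 0.295 0.159 -0.942
  outer loop
   vertex 3.3 2.0 0.8
   vertex 1.1 4.3 0.5
   vertex 4.4 4.1 1.5
  endloop
 endfacet
 facet normal 0.231 0.095 -0.968
  outer loop
   vertex 3.3 2.0 0.8
   vertex 1.9 0.3 0.3
   vertex 1.1 4.3 0.5
  endloop
 endfacet
 facet normal 0.754 -0.650 0.099
  outer loop
   vertex 2.2 0.8 1.3
   vertex 1.9 0.3 0.3
   vertex 3.3 2.0 0.8
  endloop
 endfacet
 facet normal 0.762 -0.575 0.297
  outer loop
   vertex 2.2 0.8 1.3
   vertex 3.3 2.0 0.8
   vertex 3.5 3.3 2.8
  endloop
 endfacet
 facet normal -0.295 -0.816 0.497
  outer loop
   vertex 2.2 0.8 1.3
   vertex 0.1 3.2 4.0
   vertex 1.9 0.3 0.3
  endloop
 endfacet
 facet normal 0.282 -0.597 0.751
  outer loop
   vertex 2.2 0.8 1.3
   vertex 3.5 3.3 2.8
   vertex 0.1 3.2 4.0
  endloop
 endfacet
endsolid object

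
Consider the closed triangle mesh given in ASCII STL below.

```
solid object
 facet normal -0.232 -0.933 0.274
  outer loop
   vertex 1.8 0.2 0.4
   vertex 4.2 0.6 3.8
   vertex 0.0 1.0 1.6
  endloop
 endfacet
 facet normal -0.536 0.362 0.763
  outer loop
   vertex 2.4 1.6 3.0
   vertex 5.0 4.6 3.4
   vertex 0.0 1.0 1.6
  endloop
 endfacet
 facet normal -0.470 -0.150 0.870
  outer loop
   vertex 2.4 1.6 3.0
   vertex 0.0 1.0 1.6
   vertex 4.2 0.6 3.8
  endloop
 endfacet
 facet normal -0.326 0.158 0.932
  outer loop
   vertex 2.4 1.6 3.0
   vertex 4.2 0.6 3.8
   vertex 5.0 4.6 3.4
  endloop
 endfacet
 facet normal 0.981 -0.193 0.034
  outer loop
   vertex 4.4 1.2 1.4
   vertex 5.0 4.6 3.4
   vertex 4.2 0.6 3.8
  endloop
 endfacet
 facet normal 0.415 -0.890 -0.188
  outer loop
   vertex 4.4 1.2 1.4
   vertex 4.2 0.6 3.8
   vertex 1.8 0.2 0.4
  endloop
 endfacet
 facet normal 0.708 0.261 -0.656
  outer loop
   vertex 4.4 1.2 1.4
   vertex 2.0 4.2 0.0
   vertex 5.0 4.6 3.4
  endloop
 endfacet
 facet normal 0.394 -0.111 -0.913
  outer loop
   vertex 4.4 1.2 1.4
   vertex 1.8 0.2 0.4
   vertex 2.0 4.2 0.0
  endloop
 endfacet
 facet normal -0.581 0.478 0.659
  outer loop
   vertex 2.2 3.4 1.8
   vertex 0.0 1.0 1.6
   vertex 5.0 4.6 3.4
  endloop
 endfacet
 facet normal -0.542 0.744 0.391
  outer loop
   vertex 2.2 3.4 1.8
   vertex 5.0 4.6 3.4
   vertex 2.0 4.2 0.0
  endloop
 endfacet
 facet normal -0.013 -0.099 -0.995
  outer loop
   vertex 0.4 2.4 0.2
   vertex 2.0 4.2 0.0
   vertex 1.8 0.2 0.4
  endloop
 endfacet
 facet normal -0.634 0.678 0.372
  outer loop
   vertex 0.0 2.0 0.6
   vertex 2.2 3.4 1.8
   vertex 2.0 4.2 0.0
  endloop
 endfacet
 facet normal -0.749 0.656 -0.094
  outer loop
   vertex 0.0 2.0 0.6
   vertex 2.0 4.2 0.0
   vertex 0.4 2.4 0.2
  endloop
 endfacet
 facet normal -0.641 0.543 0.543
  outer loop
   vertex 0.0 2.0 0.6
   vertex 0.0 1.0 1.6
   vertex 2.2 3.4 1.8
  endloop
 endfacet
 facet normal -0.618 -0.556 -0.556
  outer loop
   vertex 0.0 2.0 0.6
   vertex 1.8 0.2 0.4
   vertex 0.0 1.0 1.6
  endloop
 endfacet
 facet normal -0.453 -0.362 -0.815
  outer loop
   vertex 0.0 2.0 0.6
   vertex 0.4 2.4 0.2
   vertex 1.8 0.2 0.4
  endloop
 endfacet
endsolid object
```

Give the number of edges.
24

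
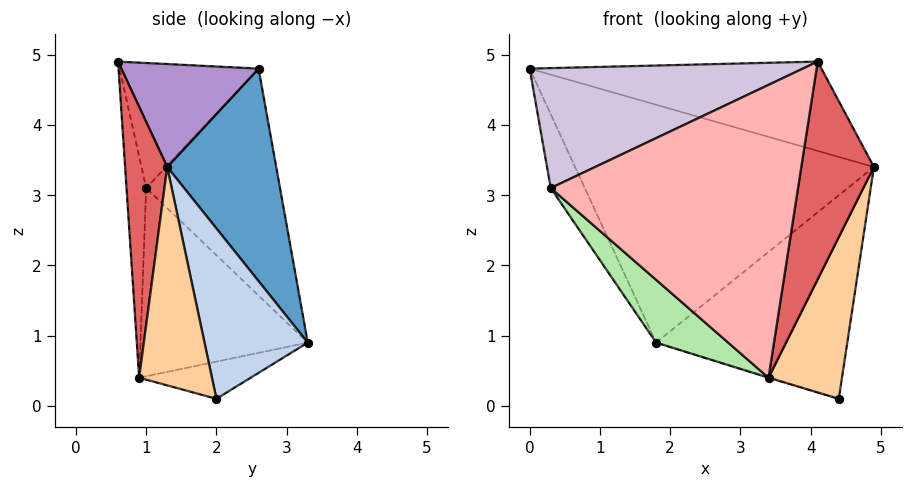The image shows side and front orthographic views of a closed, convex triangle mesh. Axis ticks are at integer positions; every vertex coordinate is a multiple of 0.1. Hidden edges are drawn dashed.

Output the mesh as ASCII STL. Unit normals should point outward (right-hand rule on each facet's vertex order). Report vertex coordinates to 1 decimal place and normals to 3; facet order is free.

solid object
 facet normal 0.326 0.893 0.311
  outer loop
   vertex 1.8 3.3 0.9
   vertex 0.0 2.6 4.8
   vertex 4.9 1.3 3.4
  endloop
 endfacet
 facet normal 0.472 0.874 0.114
  outer loop
   vertex 4.4 2.0 0.1
   vertex 1.8 3.3 0.9
   vertex 4.9 1.3 3.4
  endloop
 endfacet
 facet normal -0.899 0.229 -0.374
  outer loop
   vertex 0.3 1.0 3.1
   vertex 0.0 2.6 4.8
   vertex 1.8 3.3 0.9
  endloop
 endfacet
 facet normal 0.682 -0.688 -0.249
  outer loop
   vertex 3.4 0.9 0.4
   vertex 4.4 2.0 0.1
   vertex 4.9 1.3 3.4
  endloop
 endfacet
 facet normal -0.292 0.005 -0.956
  outer loop
   vertex 3.4 0.9 0.4
   vertex 1.8 3.3 0.9
   vertex 4.4 2.0 0.1
  endloop
 endfacet
 facet normal -0.637 -0.274 -0.721
  outer loop
   vertex 3.4 0.9 0.4
   vertex 0.3 1.0 3.1
   vertex 1.8 3.3 0.9
  endloop
 endfacet
 facet normal 0.498 -0.857 -0.135
  outer loop
   vertex 4.1 0.6 4.9
   vertex 3.4 0.9 0.4
   vertex 4.9 1.3 3.4
  endloop
 endfacet
 facet normal -0.079 -0.995 -0.054
  outer loop
   vertex 4.1 0.6 4.9
   vertex 0.3 1.0 3.1
   vertex 3.4 0.9 0.4
  endloop
 endfacet
 facet normal 0.357 0.759 0.545
  outer loop
   vertex 4.1 0.6 4.9
   vertex 4.9 1.3 3.4
   vertex 0.0 2.6 4.8
  endloop
 endfacet
 facet normal -0.361 -0.710 0.605
  outer loop
   vertex 4.1 0.6 4.9
   vertex 0.0 2.6 4.8
   vertex 0.3 1.0 3.1
  endloop
 endfacet
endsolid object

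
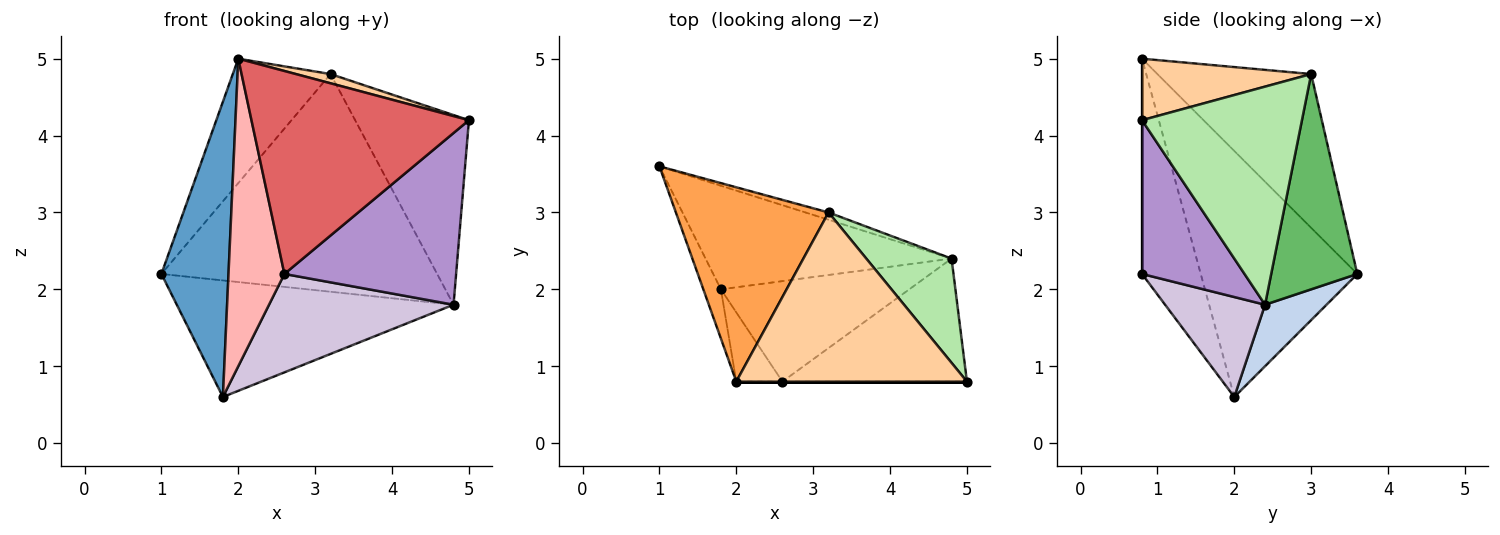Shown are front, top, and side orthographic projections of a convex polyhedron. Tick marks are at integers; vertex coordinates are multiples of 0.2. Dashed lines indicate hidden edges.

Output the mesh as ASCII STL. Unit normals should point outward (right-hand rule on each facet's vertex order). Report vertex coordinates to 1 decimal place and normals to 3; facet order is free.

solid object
 facet normal -0.917 -0.393 -0.066
  outer loop
   vertex 1.8 2.0 0.6
   vertex 2.0 0.8 5.0
   vertex 1.0 3.6 2.2
  endloop
 endfacet
 facet normal 0.164 0.737 -0.655
  outer loop
   vertex 4.8 2.4 1.8
   vertex 1.8 2.0 0.6
   vertex 1.0 3.6 2.2
  endloop
 endfacet
 facet normal -0.647 0.411 0.642
  outer loop
   vertex 3.2 3.0 4.8
   vertex 1.0 3.6 2.2
   vertex 2.0 0.8 5.0
  endloop
 endfacet
 facet normal 0.257 -0.053 0.965
  outer loop
   vertex 3.2 3.0 4.8
   vertex 2.0 0.8 5.0
   vertex 5.0 0.8 4.2
  endloop
 endfacet
 facet normal 0.298 0.954 -0.032
  outer loop
   vertex 3.2 3.0 4.8
   vertex 4.8 2.4 1.8
   vertex 1.0 3.6 2.2
  endloop
 endfacet
 facet normal 0.776 0.552 0.304
  outer loop
   vertex 3.2 3.0 4.8
   vertex 5.0 0.8 4.2
   vertex 4.8 2.4 1.8
  endloop
 endfacet
 facet normal 0.000 -1.000 0.000
  outer loop
   vertex 2.6 0.8 2.2
   vertex 5.0 0.8 4.2
   vertex 2.0 0.8 5.0
  endloop
 endfacet
 facet normal -0.716 -0.681 -0.153
  outer loop
   vertex 2.6 0.8 2.2
   vertex 2.0 0.8 5.0
   vertex 1.8 2.0 0.6
  endloop
 endfacet
 facet normal 0.437 -0.731 -0.524
  outer loop
   vertex 2.6 0.8 2.2
   vertex 4.8 2.4 1.8
   vertex 5.0 0.8 4.2
  endloop
 endfacet
 facet normal 0.354 -0.654 -0.668
  outer loop
   vertex 2.6 0.8 2.2
   vertex 1.8 2.0 0.6
   vertex 4.8 2.4 1.8
  endloop
 endfacet
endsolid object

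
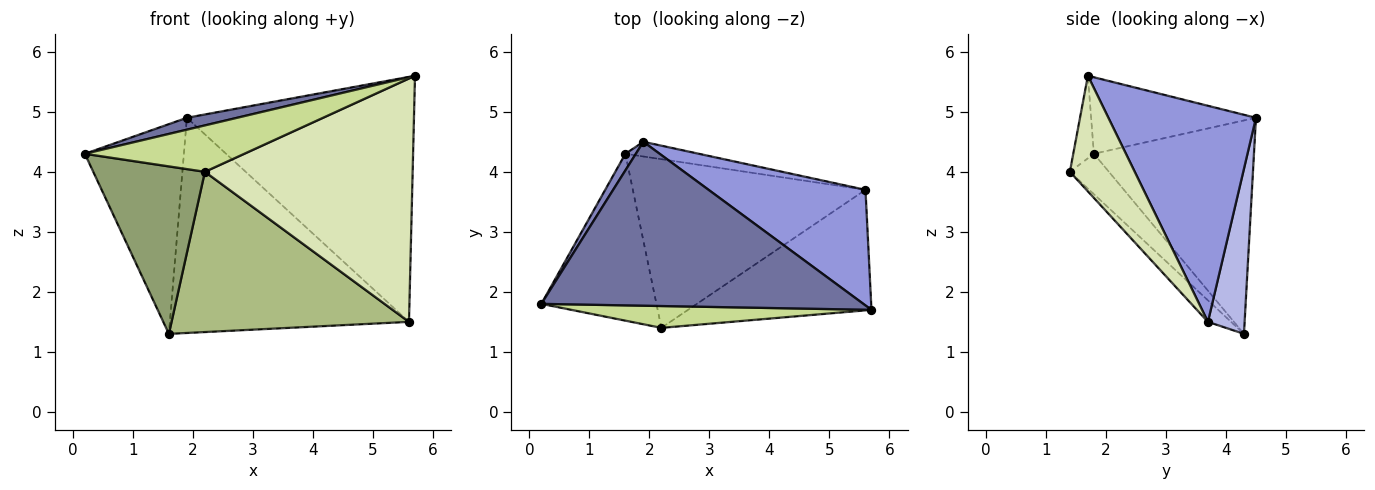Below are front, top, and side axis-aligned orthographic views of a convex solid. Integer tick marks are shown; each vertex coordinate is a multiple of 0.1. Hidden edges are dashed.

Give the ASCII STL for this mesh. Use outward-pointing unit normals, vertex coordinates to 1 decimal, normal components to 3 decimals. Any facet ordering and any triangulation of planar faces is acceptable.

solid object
 facet normal -0.231 -0.070 0.970
  outer loop
   vertex 1.9 4.5 4.9
   vertex 0.2 1.8 4.3
   vertex 5.7 1.7 5.6
  endloop
 endfacet
 facet normal -0.850 0.526 0.042
  outer loop
   vertex 1.6 4.3 1.3
   vertex 0.2 1.8 4.3
   vertex 1.9 4.5 4.9
  endloop
 endfacet
 facet normal 0.507 0.780 0.368
  outer loop
   vertex 5.6 3.7 1.5
   vertex 1.9 4.5 4.9
   vertex 5.7 1.7 5.6
  endloop
 endfacet
 facet normal 0.151 0.986 -0.067
  outer loop
   vertex 5.6 3.7 1.5
   vertex 1.6 4.3 1.3
   vertex 1.9 4.5 4.9
  endloop
 endfacet
 facet normal -0.240 -0.688 -0.685
  outer loop
   vertex 2.2 1.4 4.0
   vertex 0.2 1.8 4.3
   vertex 1.6 4.3 1.3
  endloop
 endfacet
 facet normal -0.067 -0.687 -0.723
  outer loop
   vertex 2.2 1.4 4.0
   vertex 1.6 4.3 1.3
   vertex 5.6 3.7 1.5
  endloop
 endfacet
 facet normal -0.116 -0.899 0.423
  outer loop
   vertex 2.2 1.4 4.0
   vertex 5.7 1.7 5.6
   vertex 0.2 1.8 4.3
  endloop
 endfacet
 facet normal 0.269 -0.863 -0.428
  outer loop
   vertex 2.2 1.4 4.0
   vertex 5.6 3.7 1.5
   vertex 5.7 1.7 5.6
  endloop
 endfacet
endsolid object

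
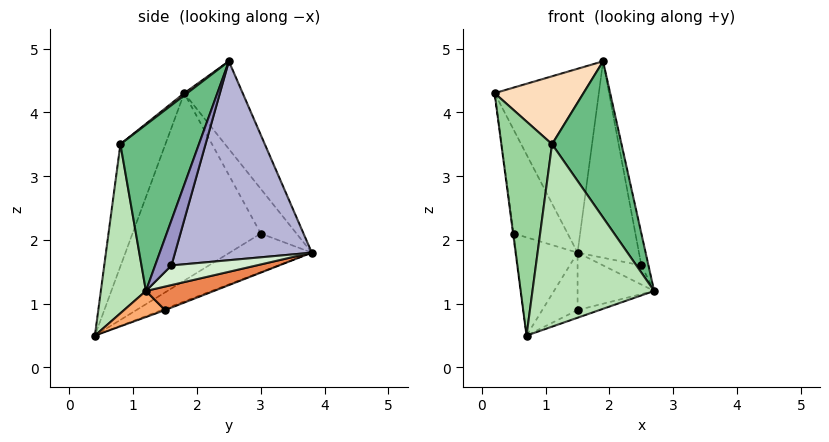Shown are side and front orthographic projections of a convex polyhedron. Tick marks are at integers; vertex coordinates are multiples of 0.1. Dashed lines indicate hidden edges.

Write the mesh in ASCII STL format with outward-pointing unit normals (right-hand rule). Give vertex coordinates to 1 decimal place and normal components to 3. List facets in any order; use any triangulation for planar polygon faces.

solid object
 facet normal -0.447 0.797 0.405
  outer loop
   vertex 1.9 2.5 4.8
   vertex 1.5 3.8 1.8
   vertex 0.2 1.8 4.3
  endloop
 endfacet
 facet normal -0.517 0.779 0.354
  outer loop
   vertex 0.5 3.0 2.1
   vertex 0.2 1.8 4.3
   vertex 1.5 3.8 1.8
  endloop
 endfacet
 facet normal -0.991 0.005 -0.132
  outer loop
   vertex 0.5 3.0 2.1
   vertex 0.7 0.4 0.5
   vertex 0.2 1.8 4.3
  endloop
 endfacet
 facet normal -0.546 0.408 -0.732
  outer loop
   vertex 0.5 3.0 2.1
   vertex 1.5 3.8 1.8
   vertex 0.7 0.4 0.5
  endloop
 endfacet
 facet normal 0.308 0.347 -0.886
  outer loop
   vertex 1.5 1.5 0.9
   vertex 1.5 3.8 1.8
   vertex 2.7 1.2 1.2
  endloop
 endfacet
 facet normal 0.274 0.146 -0.950
  outer loop
   vertex 1.5 1.5 0.9
   vertex 2.7 1.2 1.2
   vertex 0.7 0.4 0.5
  endloop
 endfacet
 facet normal -0.035 0.364 -0.931
  outer loop
   vertex 1.5 1.5 0.9
   vertex 0.7 0.4 0.5
   vertex 1.5 3.8 1.8
  endloop
 endfacet
 facet normal 0.020 -0.613 0.790
  outer loop
   vertex 1.1 0.8 3.5
   vertex 1.9 2.5 4.8
   vertex 0.2 1.8 4.3
  endloop
 endfacet
 facet normal 0.694 -0.614 0.376
  outer loop
   vertex 1.1 0.8 3.5
   vertex 2.7 1.2 1.2
   vertex 1.9 2.5 4.8
  endloop
 endfacet
 facet normal -0.652 -0.735 0.185
  outer loop
   vertex 1.1 0.8 3.5
   vertex 0.2 1.8 4.3
   vertex 0.7 0.4 0.5
  endloop
 endfacet
 facet normal 0.346 -0.935 0.078
  outer loop
   vertex 1.1 0.8 3.5
   vertex 0.7 0.4 0.5
   vertex 2.7 1.2 1.2
  endloop
 endfacet
 facet normal 0.911 0.410 0.046
  outer loop
   vertex 2.5 1.6 1.6
   vertex 2.7 1.2 1.2
   vertex 1.5 3.8 1.8
  endloop
 endfacet
 facet normal 0.915 0.398 0.060
  outer loop
   vertex 2.5 1.6 1.6
   vertex 1.9 2.5 4.8
   vertex 2.7 1.2 1.2
  endloop
 endfacet
 facet normal 0.911 0.409 0.056
  outer loop
   vertex 2.5 1.6 1.6
   vertex 1.5 3.8 1.8
   vertex 1.9 2.5 4.8
  endloop
 endfacet
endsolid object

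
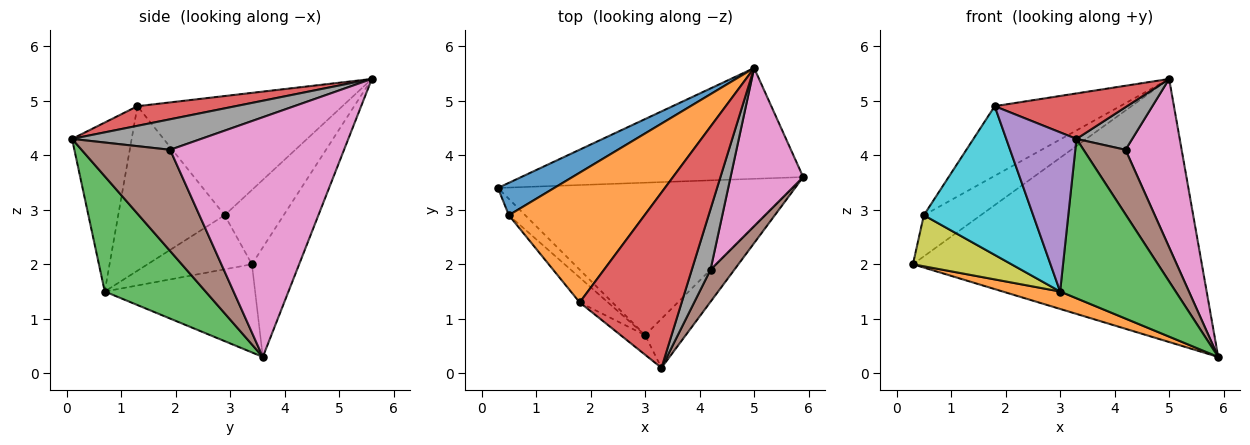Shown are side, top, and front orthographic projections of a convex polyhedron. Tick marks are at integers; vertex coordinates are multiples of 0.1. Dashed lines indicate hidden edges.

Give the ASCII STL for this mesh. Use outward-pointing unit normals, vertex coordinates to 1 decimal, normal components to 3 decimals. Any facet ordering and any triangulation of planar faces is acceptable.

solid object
 facet normal -0.149 0.911 -0.384
  outer loop
   vertex 5.0 5.6 5.4
   vertex 5.9 3.6 0.3
   vertex 0.3 3.4 2.0
  endloop
 endfacet
 facet normal -0.285 -0.109 -0.952
  outer loop
   vertex 3.0 0.7 1.5
   vertex 0.3 3.4 2.0
   vertex 5.9 3.6 0.3
  endloop
 endfacet
 facet normal 0.641 -0.734 -0.226
  outer loop
   vertex 3.0 0.7 1.5
   vertex 5.9 3.6 0.3
   vertex 3.3 0.1 4.3
  endloop
 endfacet
 facet normal 0.183 -0.247 0.952
  outer loop
   vertex 1.8 1.3 4.9
   vertex 3.3 0.1 4.3
   vertex 5.0 5.6 5.4
  endloop
 endfacet
 facet normal -0.645 -0.759 -0.094
  outer loop
   vertex 1.8 1.3 4.9
   vertex 3.0 0.7 1.5
   vertex 3.3 0.1 4.3
  endloop
 endfacet
 facet normal 0.884 -0.419 0.208
  outer loop
   vertex 4.2 1.9 4.1
   vertex 3.3 0.1 4.3
   vertex 5.9 3.6 0.3
  endloop
 endfacet
 facet normal 0.914 -0.295 0.277
  outer loop
   vertex 4.2 1.9 4.1
   vertex 5.9 3.6 0.3
   vertex 5.0 5.6 5.4
  endloop
 endfacet
 facet normal 0.800 -0.345 0.491
  outer loop
   vertex 4.2 1.9 4.1
   vertex 5.0 5.6 5.4
   vertex 3.3 0.1 4.3
  endloop
 endfacet
 facet normal -0.710 -0.670 -0.215
  outer loop
   vertex 0.5 2.9 2.9
   vertex 0.3 3.4 2.0
   vertex 3.0 0.7 1.5
  endloop
 endfacet
 facet normal -0.693 -0.711 -0.119
  outer loop
   vertex 0.5 2.9 2.9
   vertex 3.0 0.7 1.5
   vertex 1.8 1.3 4.9
  endloop
 endfacet
 facet normal -0.632 0.609 0.479
  outer loop
   vertex 0.5 2.9 2.9
   vertex 5.0 5.6 5.4
   vertex 0.3 3.4 2.0
  endloop
 endfacet
 facet normal -0.612 0.374 0.697
  outer loop
   vertex 0.5 2.9 2.9
   vertex 1.8 1.3 4.9
   vertex 5.0 5.6 5.4
  endloop
 endfacet
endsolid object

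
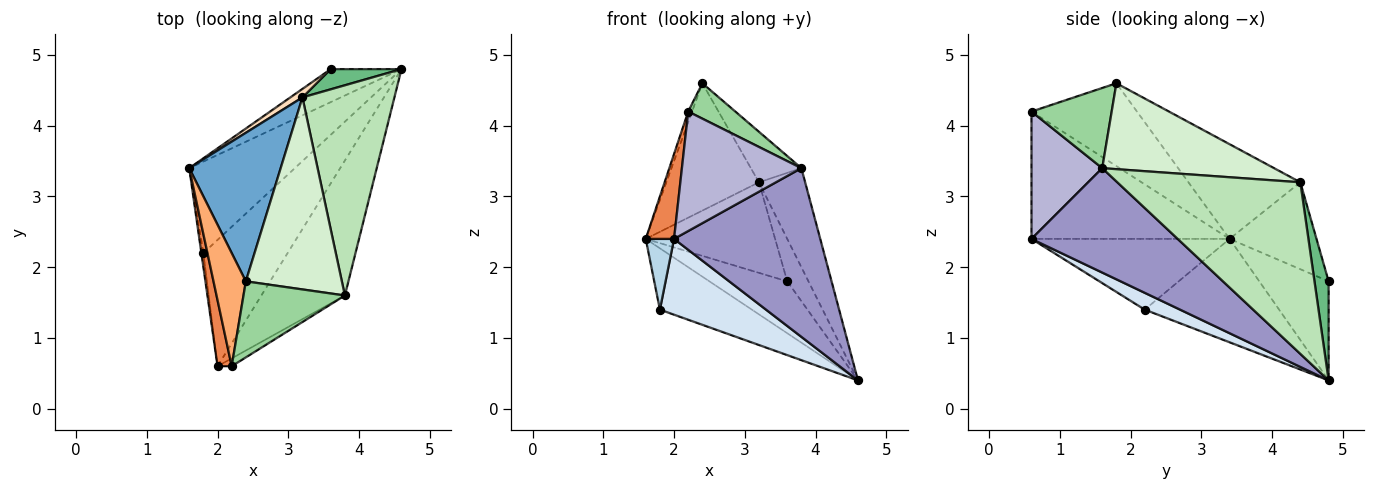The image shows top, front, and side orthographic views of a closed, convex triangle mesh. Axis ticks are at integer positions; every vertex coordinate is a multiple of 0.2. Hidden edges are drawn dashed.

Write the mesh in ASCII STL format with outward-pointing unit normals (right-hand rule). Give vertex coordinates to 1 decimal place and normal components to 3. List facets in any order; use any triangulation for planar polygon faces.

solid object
 facet normal -0.618 0.512 0.597
  outer loop
   vertex 3.2 4.4 3.2
   vertex 1.6 3.4 2.4
   vertex 2.4 1.8 4.6
  endloop
 endfacet
 facet normal -0.631 0.432 -0.644
  outer loop
   vertex 1.8 2.2 1.4
   vertex 1.6 3.4 2.4
   vertex 4.6 4.8 0.4
  endloop
 endfacet
 facet normal -0.990 -0.141 -0.028
  outer loop
   vertex 1.8 2.2 1.4
   vertex 2.0 0.6 2.4
   vertex 1.6 3.4 2.4
  endloop
 endfacet
 facet normal 0.169 -0.507 -0.845
  outer loop
   vertex 1.8 2.2 1.4
   vertex 4.6 4.8 0.4
   vertex 2.0 0.6 2.4
  endloop
 endfacet
 facet normal -0.984 -0.141 0.109
  outer loop
   vertex 2.2 0.6 4.2
   vertex 1.6 3.4 2.4
   vertex 2.0 0.6 2.4
  endloop
 endfacet
 facet normal -0.931 0.034 0.363
  outer loop
   vertex 2.2 0.6 4.2
   vertex 2.4 1.8 4.6
   vertex 1.6 3.4 2.4
  endloop
 endfacet
 facet normal -0.601 0.674 -0.429
  outer loop
   vertex 3.6 4.8 1.8
   vertex 4.6 4.8 0.4
   vertex 1.6 3.4 2.4
  endloop
 endfacet
 facet normal -0.556 0.828 0.078
  outer loop
   vertex 3.6 4.8 1.8
   vertex 1.6 3.4 2.4
   vertex 3.2 4.4 3.2
  endloop
 endfacet
 facet normal 0.516 0.774 0.368
  outer loop
   vertex 3.6 4.8 1.8
   vertex 3.2 4.4 3.2
   vertex 4.6 4.8 0.4
  endloop
 endfacet
 facet normal 0.583 -0.343 0.737
  outer loop
   vertex 3.8 1.6 3.4
   vertex 2.4 1.8 4.6
   vertex 2.2 0.6 4.2
  endloop
 endfacet
 facet normal 0.860 0.217 0.461
  outer loop
   vertex 3.8 1.6 3.4
   vertex 4.6 4.8 0.4
   vertex 3.2 4.4 3.2
  endloop
 endfacet
 facet normal 0.654 0.192 0.731
  outer loop
   vertex 3.8 1.6 3.4
   vertex 3.2 4.4 3.2
   vertex 2.4 1.8 4.6
  endloop
 endfacet
 facet normal 0.615 -0.615 -0.492
  outer loop
   vertex 3.8 1.6 3.4
   vertex 2.0 0.6 2.4
   vertex 4.6 4.8 0.4
  endloop
 endfacet
 facet normal 0.509 -0.859 -0.057
  outer loop
   vertex 3.8 1.6 3.4
   vertex 2.2 0.6 4.2
   vertex 2.0 0.6 2.4
  endloop
 endfacet
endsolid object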